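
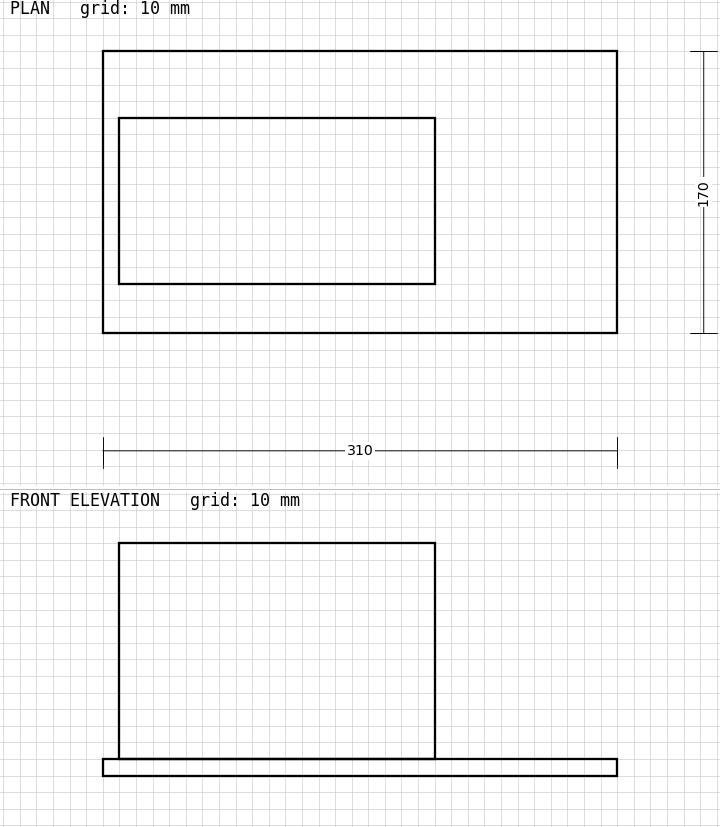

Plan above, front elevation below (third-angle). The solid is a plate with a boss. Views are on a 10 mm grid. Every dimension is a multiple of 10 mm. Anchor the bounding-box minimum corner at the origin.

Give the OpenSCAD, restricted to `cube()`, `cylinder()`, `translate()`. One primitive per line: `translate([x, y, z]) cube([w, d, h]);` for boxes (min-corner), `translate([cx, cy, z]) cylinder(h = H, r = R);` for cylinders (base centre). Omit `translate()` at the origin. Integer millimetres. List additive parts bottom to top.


cube([310, 170, 10]);
translate([10, 30, 10]) cube([190, 100, 130]);


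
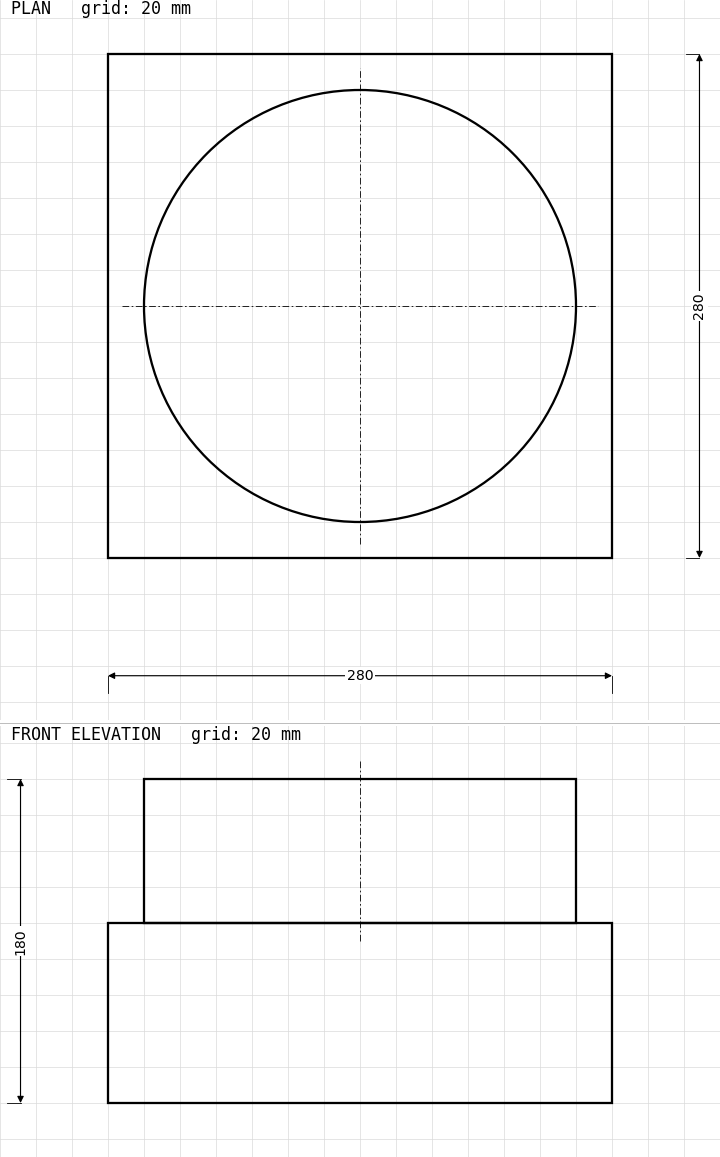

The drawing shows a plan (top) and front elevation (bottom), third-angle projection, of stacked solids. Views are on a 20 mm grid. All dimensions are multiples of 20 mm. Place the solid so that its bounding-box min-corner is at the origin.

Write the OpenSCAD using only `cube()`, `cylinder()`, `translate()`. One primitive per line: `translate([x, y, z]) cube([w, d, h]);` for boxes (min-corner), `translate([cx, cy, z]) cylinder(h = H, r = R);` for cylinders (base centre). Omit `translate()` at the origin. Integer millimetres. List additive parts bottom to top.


cube([280, 280, 100]);
translate([140, 140, 100]) cylinder(h = 80, r = 120);


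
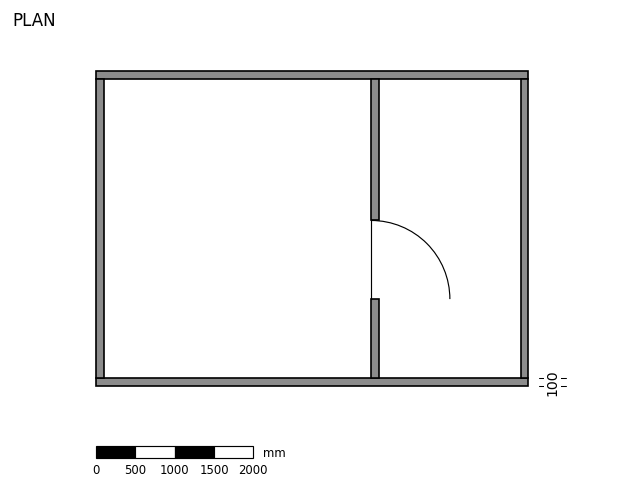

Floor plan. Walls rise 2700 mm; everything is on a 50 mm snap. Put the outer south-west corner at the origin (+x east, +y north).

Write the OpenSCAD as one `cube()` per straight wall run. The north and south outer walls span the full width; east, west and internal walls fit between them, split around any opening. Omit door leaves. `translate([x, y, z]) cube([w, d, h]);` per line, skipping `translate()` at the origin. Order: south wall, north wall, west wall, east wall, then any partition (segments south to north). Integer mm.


cube([5500, 100, 2700]);
translate([0, 3900, 0]) cube([5500, 100, 2700]);
translate([0, 100, 0]) cube([100, 3800, 2700]);
translate([5400, 100, 0]) cube([100, 3800, 2700]);
translate([3500, 100, 0]) cube([100, 1000, 2700]);
translate([3500, 2100, 0]) cube([100, 1800, 2700]);


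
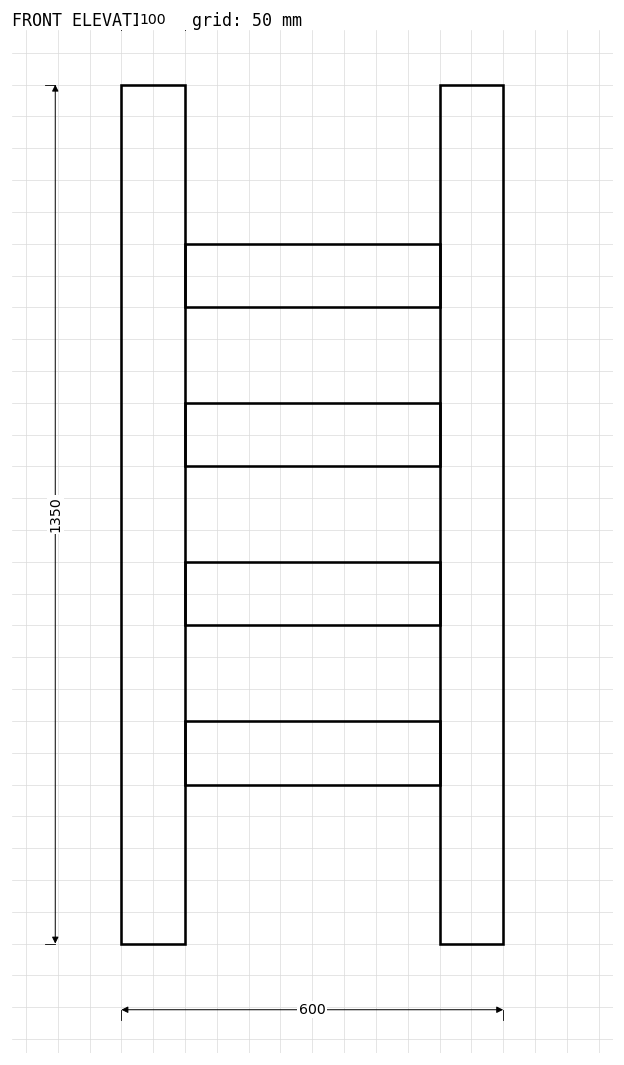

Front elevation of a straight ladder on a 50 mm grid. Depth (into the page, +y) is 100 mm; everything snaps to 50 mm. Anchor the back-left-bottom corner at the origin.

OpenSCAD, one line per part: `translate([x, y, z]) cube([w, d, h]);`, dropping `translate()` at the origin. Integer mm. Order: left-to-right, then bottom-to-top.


cube([100, 100, 1350]);
translate([100, 0, 250]) cube([400, 100, 100]);
translate([100, 0, 500]) cube([400, 100, 100]);
translate([100, 0, 750]) cube([400, 100, 100]);
translate([100, 0, 1000]) cube([400, 100, 100]);
translate([500, 0, 0]) cube([100, 100, 1350]);


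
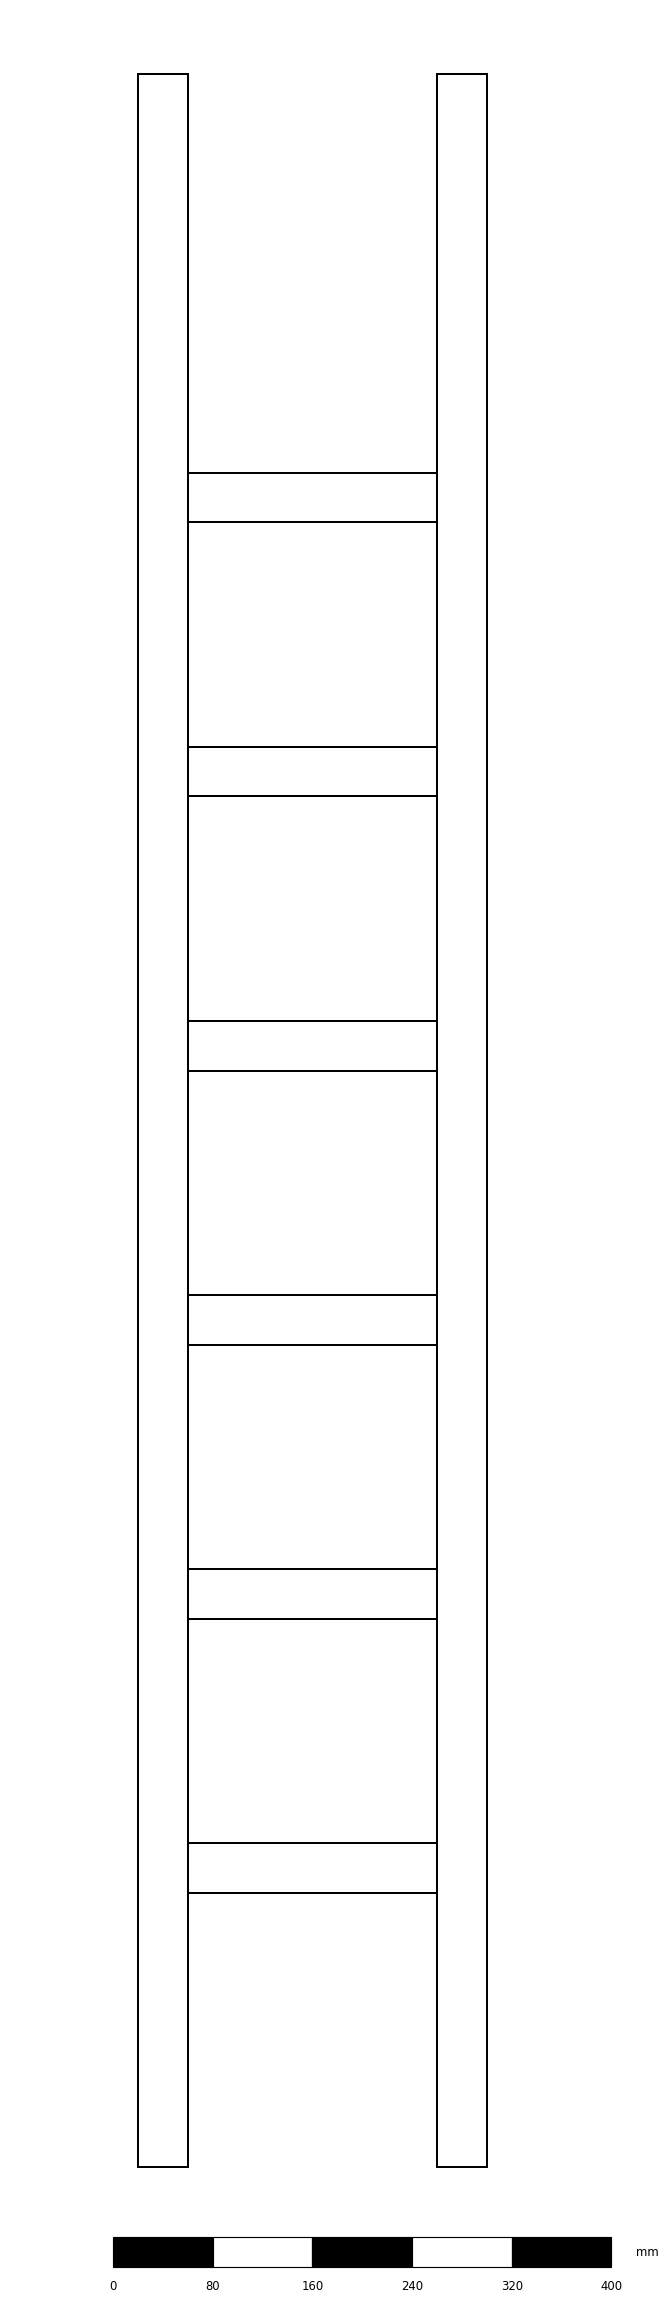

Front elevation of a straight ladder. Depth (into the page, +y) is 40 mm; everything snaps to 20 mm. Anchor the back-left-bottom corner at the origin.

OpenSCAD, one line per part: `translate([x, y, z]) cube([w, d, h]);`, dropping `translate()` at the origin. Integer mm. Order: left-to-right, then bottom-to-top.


cube([40, 40, 1680]);
translate([40, 0, 220]) cube([200, 40, 40]);
translate([40, 0, 440]) cube([200, 40, 40]);
translate([40, 0, 660]) cube([200, 40, 40]);
translate([40, 0, 880]) cube([200, 40, 40]);
translate([40, 0, 1100]) cube([200, 40, 40]);
translate([40, 0, 1320]) cube([200, 40, 40]);
translate([240, 0, 0]) cube([40, 40, 1680]);


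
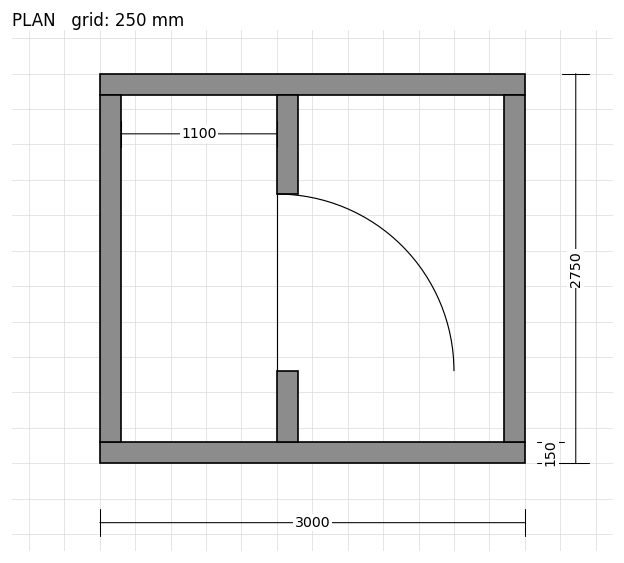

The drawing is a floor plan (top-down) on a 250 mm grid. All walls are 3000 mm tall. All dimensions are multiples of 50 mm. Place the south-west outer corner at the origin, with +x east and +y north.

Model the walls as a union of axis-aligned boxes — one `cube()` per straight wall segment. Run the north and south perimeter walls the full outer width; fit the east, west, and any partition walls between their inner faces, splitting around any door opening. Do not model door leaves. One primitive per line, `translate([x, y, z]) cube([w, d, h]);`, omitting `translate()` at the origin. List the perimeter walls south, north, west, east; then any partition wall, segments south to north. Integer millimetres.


cube([3000, 150, 3000]);
translate([0, 2600, 0]) cube([3000, 150, 3000]);
translate([0, 150, 0]) cube([150, 2450, 3000]);
translate([2850, 150, 0]) cube([150, 2450, 3000]);
translate([1250, 150, 0]) cube([150, 500, 3000]);
translate([1250, 1900, 0]) cube([150, 700, 3000]);


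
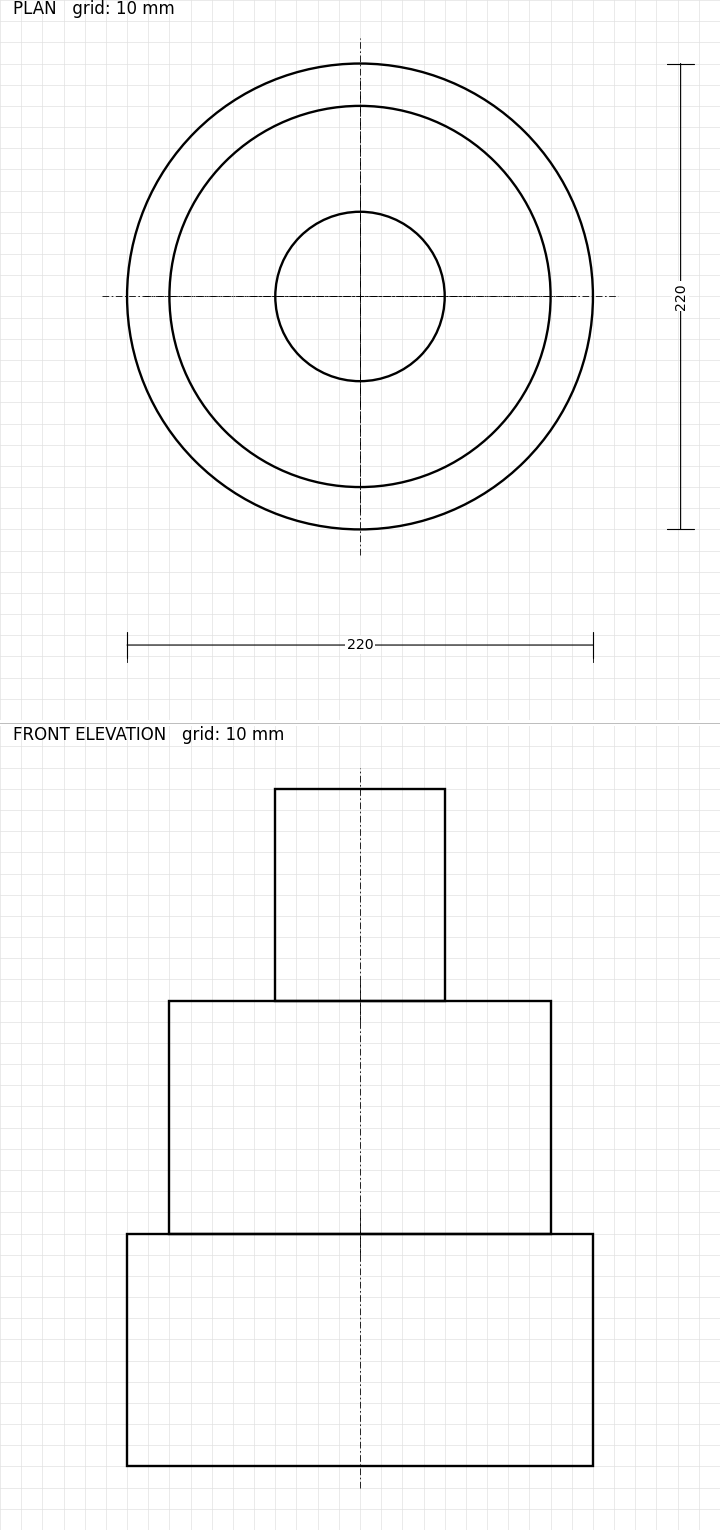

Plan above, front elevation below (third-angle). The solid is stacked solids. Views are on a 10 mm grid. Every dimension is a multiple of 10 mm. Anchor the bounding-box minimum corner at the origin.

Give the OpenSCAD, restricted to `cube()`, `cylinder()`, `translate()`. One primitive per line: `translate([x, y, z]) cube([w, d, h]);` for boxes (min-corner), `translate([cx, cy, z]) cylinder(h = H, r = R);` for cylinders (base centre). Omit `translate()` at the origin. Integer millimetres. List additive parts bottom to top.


translate([110, 110, 0]) cylinder(h = 110, r = 110);
translate([110, 110, 110]) cylinder(h = 110, r = 90);
translate([110, 110, 220]) cylinder(h = 100, r = 40);


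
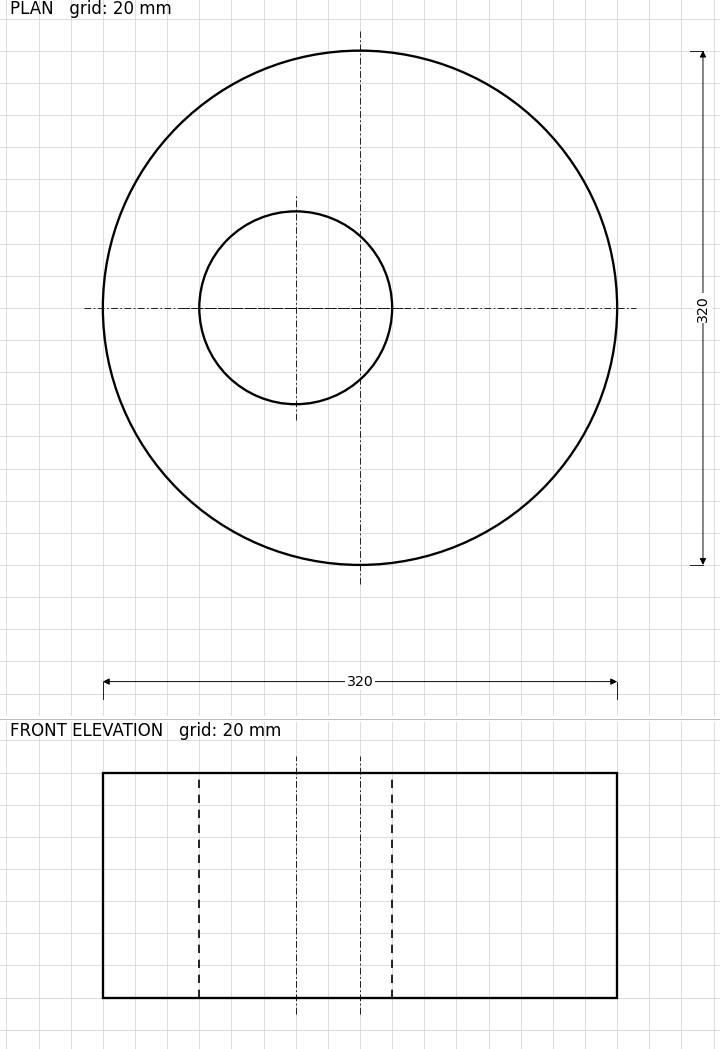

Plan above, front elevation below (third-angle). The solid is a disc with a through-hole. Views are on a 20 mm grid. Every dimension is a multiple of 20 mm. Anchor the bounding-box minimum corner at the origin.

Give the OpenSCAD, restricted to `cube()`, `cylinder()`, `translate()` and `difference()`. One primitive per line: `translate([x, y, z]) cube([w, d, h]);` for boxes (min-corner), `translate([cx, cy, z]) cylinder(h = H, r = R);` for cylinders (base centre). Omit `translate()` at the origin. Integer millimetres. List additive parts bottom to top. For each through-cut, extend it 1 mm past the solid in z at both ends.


difference() {
  translate([160, 160, 0]) cylinder(h = 140, r = 160);
  translate([120, 160, -1]) cylinder(h = 142, r = 60);
}


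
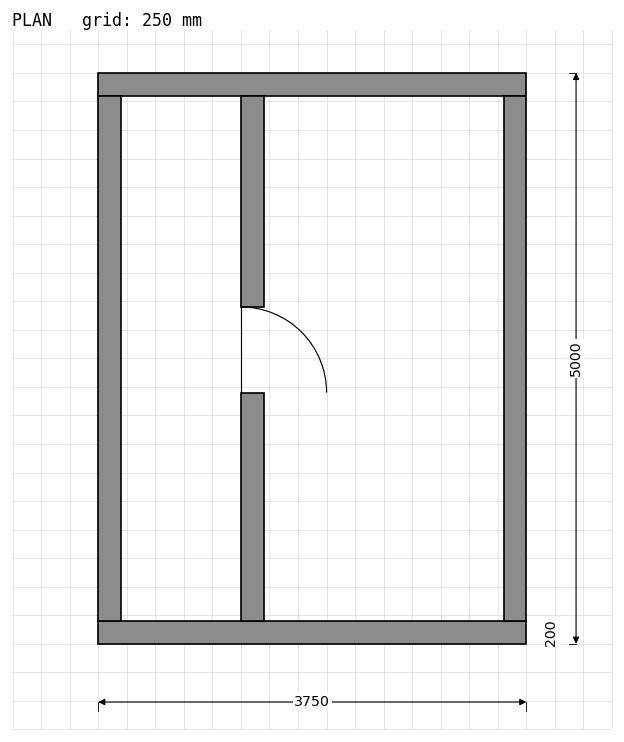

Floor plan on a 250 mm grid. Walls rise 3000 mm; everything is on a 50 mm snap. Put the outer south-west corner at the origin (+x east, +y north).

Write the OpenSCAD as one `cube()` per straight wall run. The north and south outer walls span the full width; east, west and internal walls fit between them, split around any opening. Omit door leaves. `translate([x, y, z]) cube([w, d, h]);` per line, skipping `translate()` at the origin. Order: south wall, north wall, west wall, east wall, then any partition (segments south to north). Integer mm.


cube([3750, 200, 3000]);
translate([0, 4800, 0]) cube([3750, 200, 3000]);
translate([0, 200, 0]) cube([200, 4600, 3000]);
translate([3550, 200, 0]) cube([200, 4600, 3000]);
translate([1250, 200, 0]) cube([200, 2000, 3000]);
translate([1250, 2950, 0]) cube([200, 1850, 3000]);


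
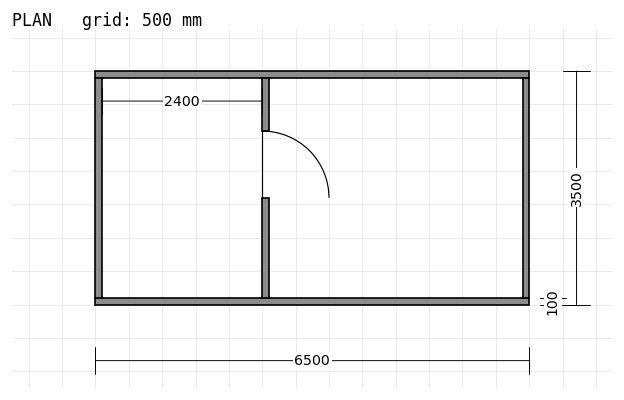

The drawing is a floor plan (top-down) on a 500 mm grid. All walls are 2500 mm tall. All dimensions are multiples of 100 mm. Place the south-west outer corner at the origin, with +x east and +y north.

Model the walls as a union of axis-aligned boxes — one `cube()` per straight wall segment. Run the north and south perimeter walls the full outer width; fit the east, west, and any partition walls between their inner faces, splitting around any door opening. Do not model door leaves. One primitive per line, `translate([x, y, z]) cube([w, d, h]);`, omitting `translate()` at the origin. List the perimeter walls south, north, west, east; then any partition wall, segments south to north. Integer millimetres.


cube([6500, 100, 2500]);
translate([0, 3400, 0]) cube([6500, 100, 2500]);
translate([0, 100, 0]) cube([100, 3300, 2500]);
translate([6400, 100, 0]) cube([100, 3300, 2500]);
translate([2500, 100, 0]) cube([100, 1500, 2500]);
translate([2500, 2600, 0]) cube([100, 800, 2500]);


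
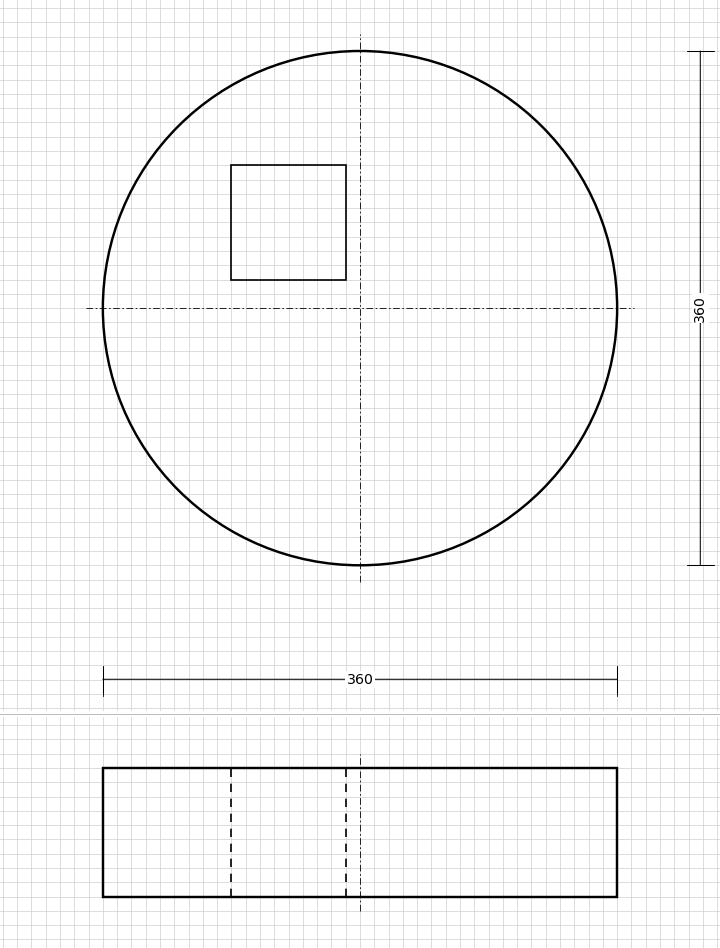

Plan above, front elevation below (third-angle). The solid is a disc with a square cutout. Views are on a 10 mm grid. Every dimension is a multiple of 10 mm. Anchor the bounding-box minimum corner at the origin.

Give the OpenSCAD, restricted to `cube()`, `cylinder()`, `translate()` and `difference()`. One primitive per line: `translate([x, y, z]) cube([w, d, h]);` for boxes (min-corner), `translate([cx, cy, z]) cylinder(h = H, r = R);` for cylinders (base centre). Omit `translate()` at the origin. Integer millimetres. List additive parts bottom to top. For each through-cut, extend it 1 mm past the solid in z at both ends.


difference() {
  translate([180, 180, 0]) cylinder(h = 90, r = 180);
  translate([90, 200, -1]) cube([80, 80, 92]);
}


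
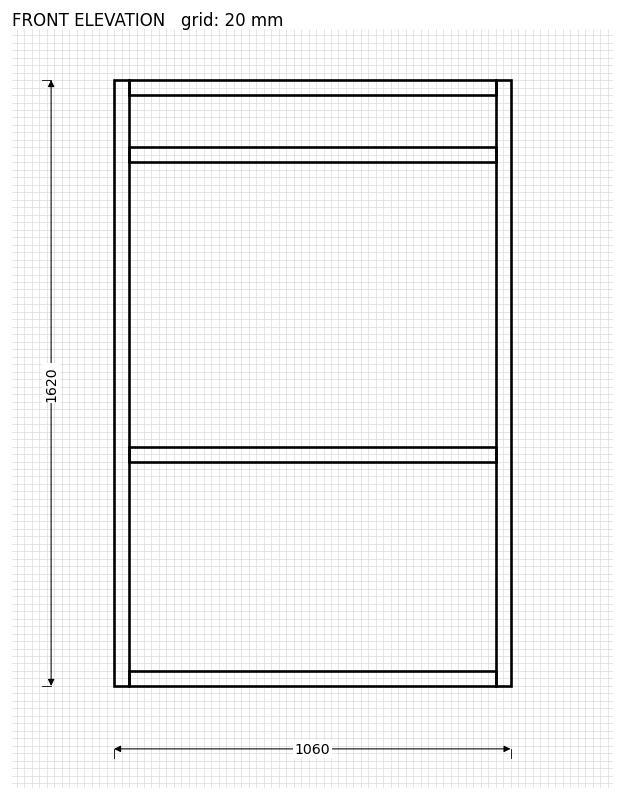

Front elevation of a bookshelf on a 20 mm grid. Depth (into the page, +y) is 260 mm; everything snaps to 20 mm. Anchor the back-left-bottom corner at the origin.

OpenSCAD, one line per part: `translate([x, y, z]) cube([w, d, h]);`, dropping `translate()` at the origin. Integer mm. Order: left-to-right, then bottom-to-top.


cube([40, 260, 1620]);
translate([40, 0, 0]) cube([980, 260, 40]);
translate([40, 0, 600]) cube([980, 260, 40]);
translate([40, 0, 1400]) cube([980, 260, 40]);
translate([40, 0, 1580]) cube([980, 260, 40]);
translate([1020, 0, 0]) cube([40, 260, 1620]);


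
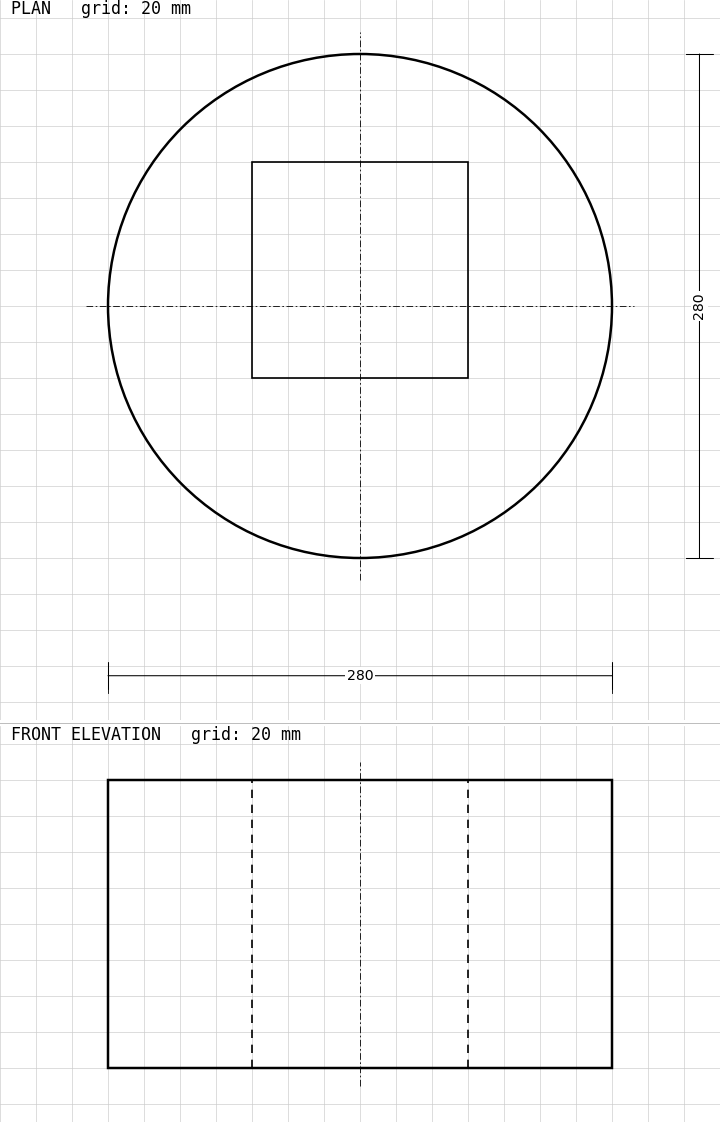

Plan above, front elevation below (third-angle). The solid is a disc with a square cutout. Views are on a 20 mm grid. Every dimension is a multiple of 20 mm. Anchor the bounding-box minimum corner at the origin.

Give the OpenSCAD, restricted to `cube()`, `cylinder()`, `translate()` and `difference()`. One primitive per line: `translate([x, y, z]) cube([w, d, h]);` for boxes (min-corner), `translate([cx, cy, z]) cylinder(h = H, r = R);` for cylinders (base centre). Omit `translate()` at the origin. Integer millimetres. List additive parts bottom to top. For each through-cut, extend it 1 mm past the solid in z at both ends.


difference() {
  translate([140, 140, 0]) cylinder(h = 160, r = 140);
  translate([80, 100, -1]) cube([120, 120, 162]);
}


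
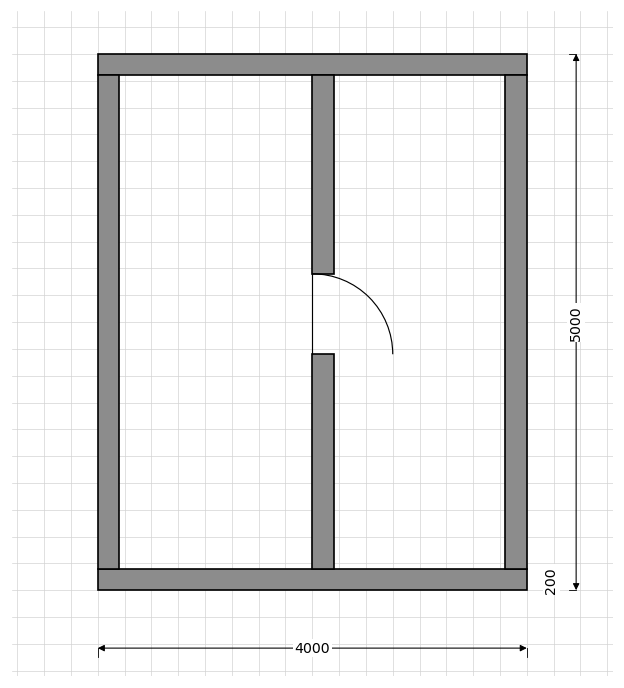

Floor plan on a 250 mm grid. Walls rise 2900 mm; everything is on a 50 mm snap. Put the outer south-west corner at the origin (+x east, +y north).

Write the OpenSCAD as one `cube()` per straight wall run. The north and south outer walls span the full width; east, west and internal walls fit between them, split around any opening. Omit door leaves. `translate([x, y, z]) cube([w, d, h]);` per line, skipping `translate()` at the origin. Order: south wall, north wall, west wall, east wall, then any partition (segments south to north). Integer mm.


cube([4000, 200, 2900]);
translate([0, 4800, 0]) cube([4000, 200, 2900]);
translate([0, 200, 0]) cube([200, 4600, 2900]);
translate([3800, 200, 0]) cube([200, 4600, 2900]);
translate([2000, 200, 0]) cube([200, 2000, 2900]);
translate([2000, 2950, 0]) cube([200, 1850, 2900]);


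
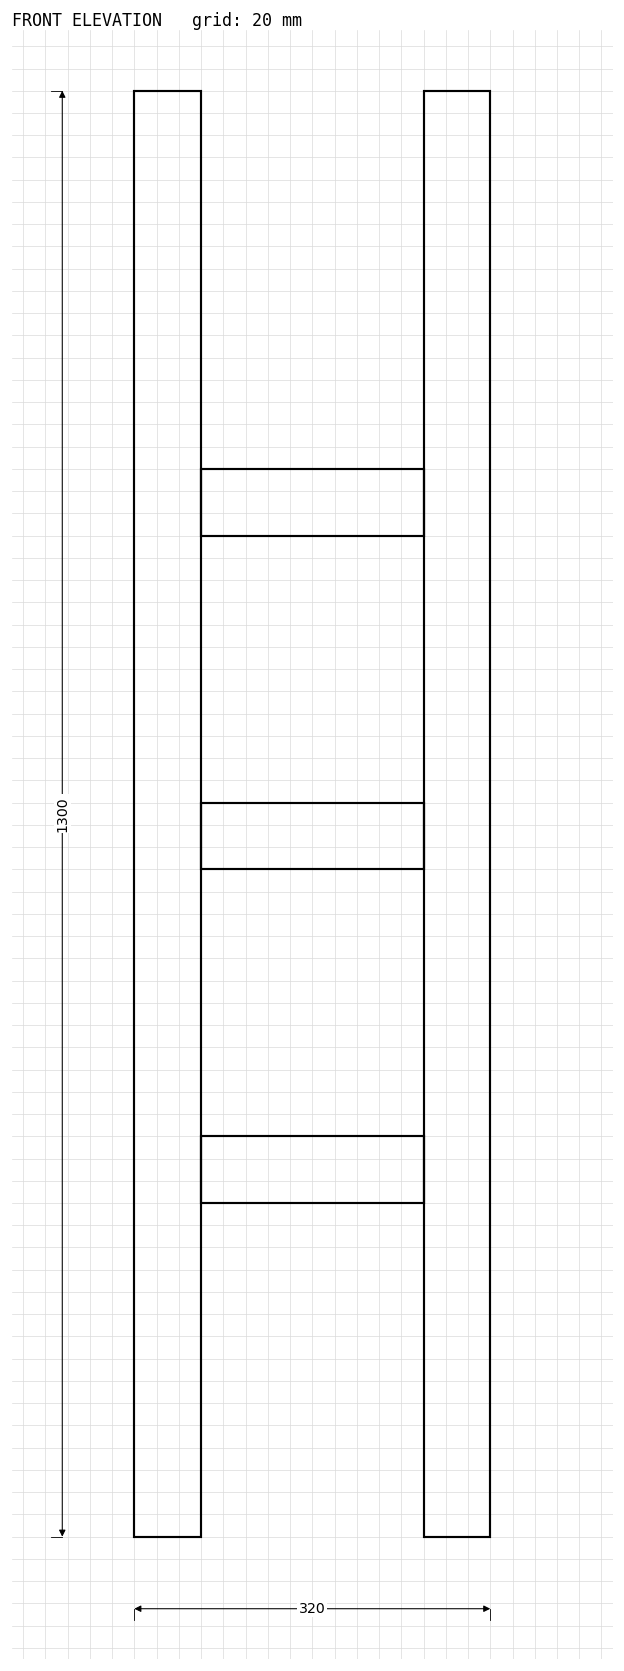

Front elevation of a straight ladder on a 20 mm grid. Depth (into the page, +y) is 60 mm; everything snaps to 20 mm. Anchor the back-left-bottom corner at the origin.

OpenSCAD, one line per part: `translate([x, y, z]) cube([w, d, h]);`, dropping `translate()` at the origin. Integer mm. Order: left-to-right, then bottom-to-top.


cube([60, 60, 1300]);
translate([60, 0, 300]) cube([200, 60, 60]);
translate([60, 0, 600]) cube([200, 60, 60]);
translate([60, 0, 900]) cube([200, 60, 60]);
translate([260, 0, 0]) cube([60, 60, 1300]);


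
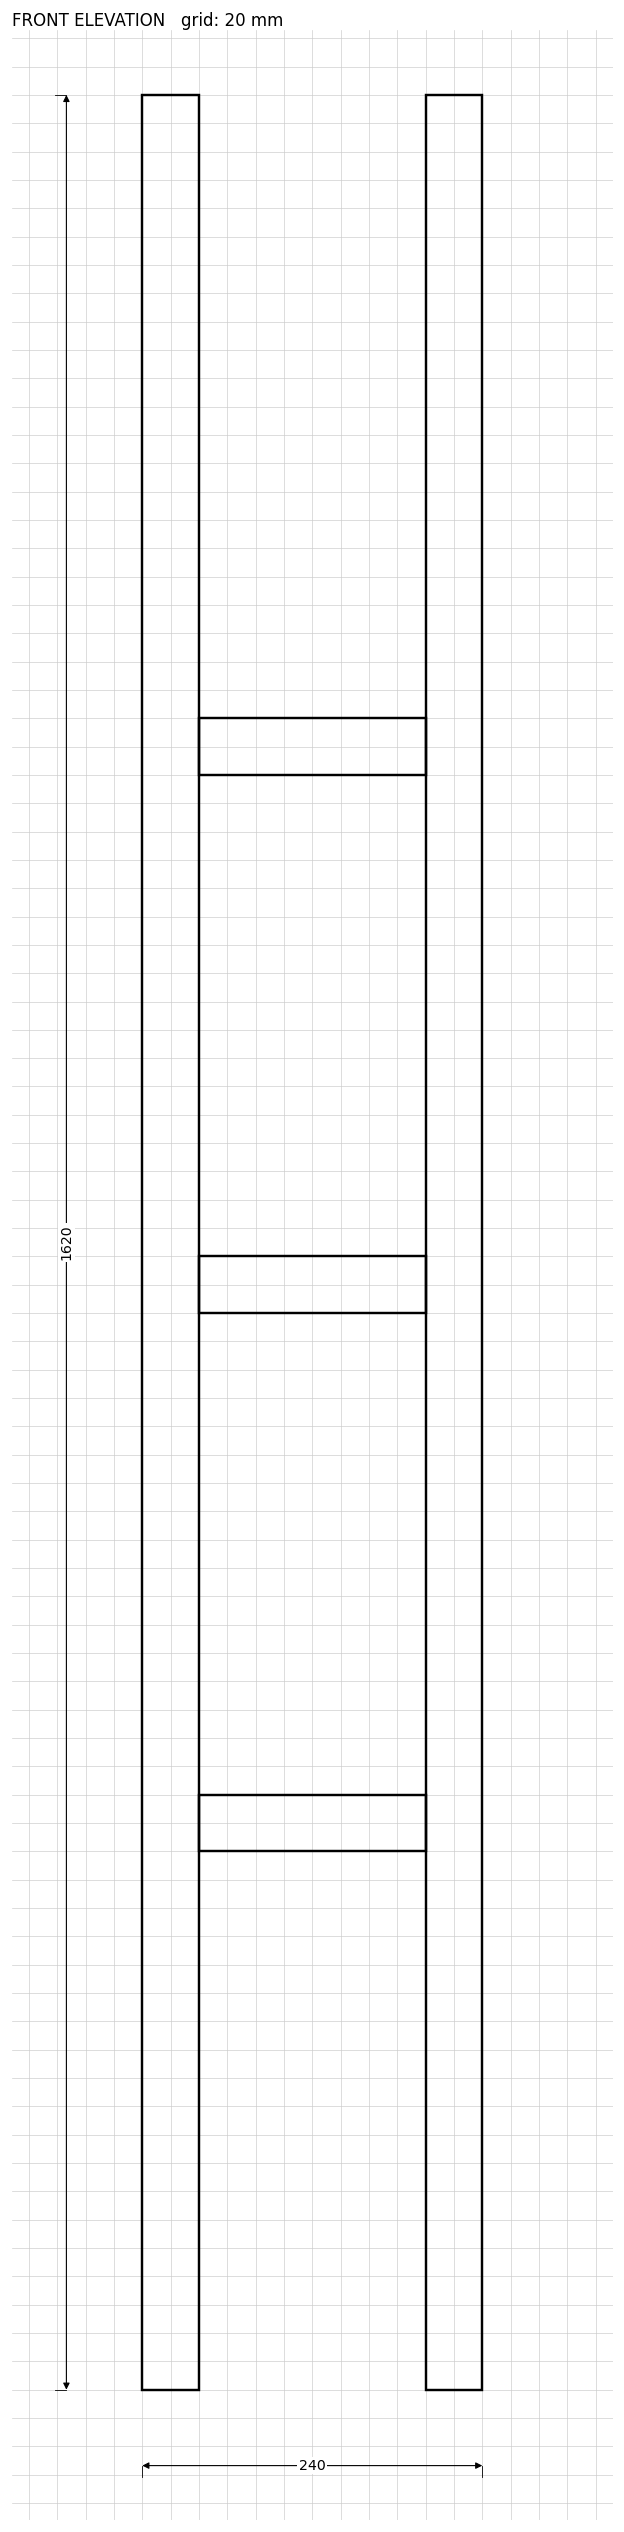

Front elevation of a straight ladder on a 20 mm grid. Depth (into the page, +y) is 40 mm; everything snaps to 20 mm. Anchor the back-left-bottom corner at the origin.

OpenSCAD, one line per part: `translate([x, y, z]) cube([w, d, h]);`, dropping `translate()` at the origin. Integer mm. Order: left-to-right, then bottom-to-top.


cube([40, 40, 1620]);
translate([40, 0, 380]) cube([160, 40, 40]);
translate([40, 0, 760]) cube([160, 40, 40]);
translate([40, 0, 1140]) cube([160, 40, 40]);
translate([200, 0, 0]) cube([40, 40, 1620]);


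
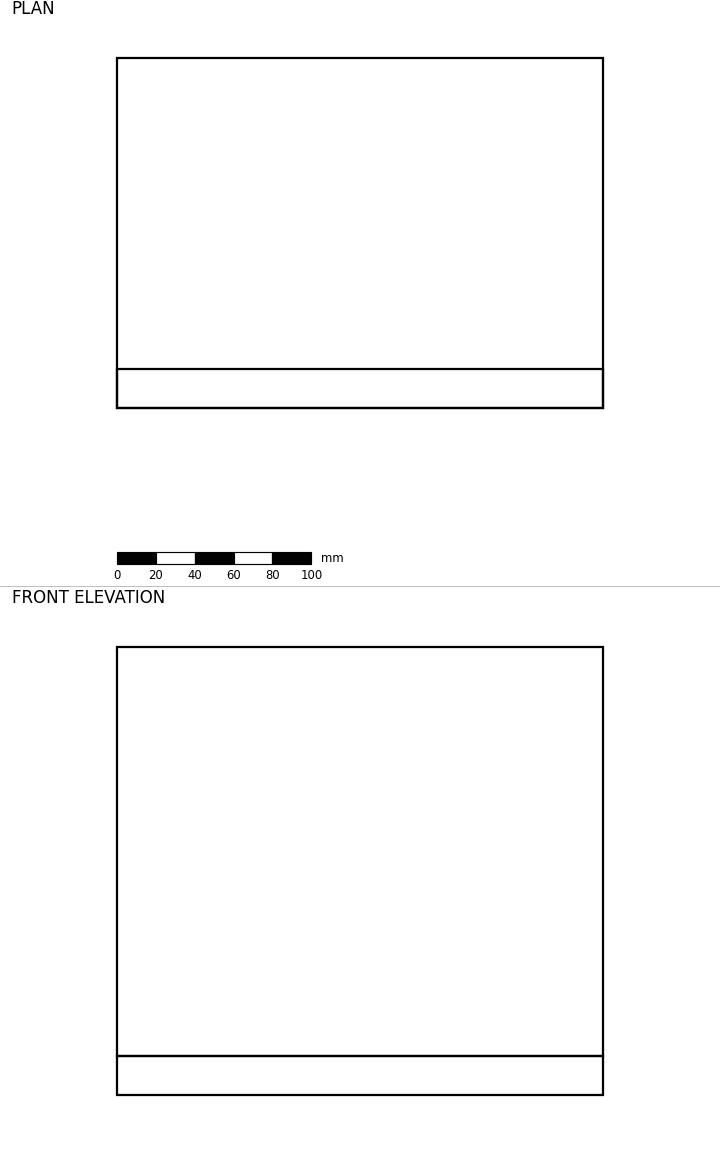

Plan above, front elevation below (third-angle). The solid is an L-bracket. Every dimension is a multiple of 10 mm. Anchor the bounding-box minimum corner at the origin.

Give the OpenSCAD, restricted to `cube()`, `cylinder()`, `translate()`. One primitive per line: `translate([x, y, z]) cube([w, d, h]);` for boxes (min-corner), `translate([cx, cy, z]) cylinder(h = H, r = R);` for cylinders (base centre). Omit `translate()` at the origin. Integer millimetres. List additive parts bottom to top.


cube([250, 180, 20]);
translate([0, 0, 20]) cube([250, 20, 210]);


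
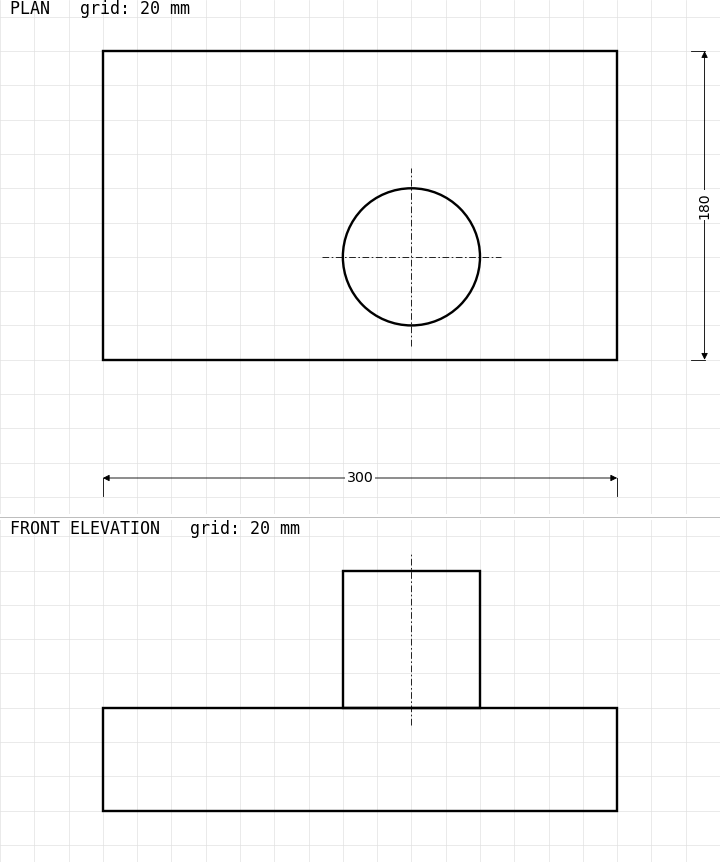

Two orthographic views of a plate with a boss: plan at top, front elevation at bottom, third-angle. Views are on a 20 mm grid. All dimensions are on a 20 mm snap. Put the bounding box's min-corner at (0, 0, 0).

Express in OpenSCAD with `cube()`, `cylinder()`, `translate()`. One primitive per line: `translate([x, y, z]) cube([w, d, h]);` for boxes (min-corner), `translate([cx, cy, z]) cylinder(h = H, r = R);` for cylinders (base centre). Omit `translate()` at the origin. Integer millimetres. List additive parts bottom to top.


cube([300, 180, 60]);
translate([180, 60, 60]) cylinder(h = 80, r = 40);


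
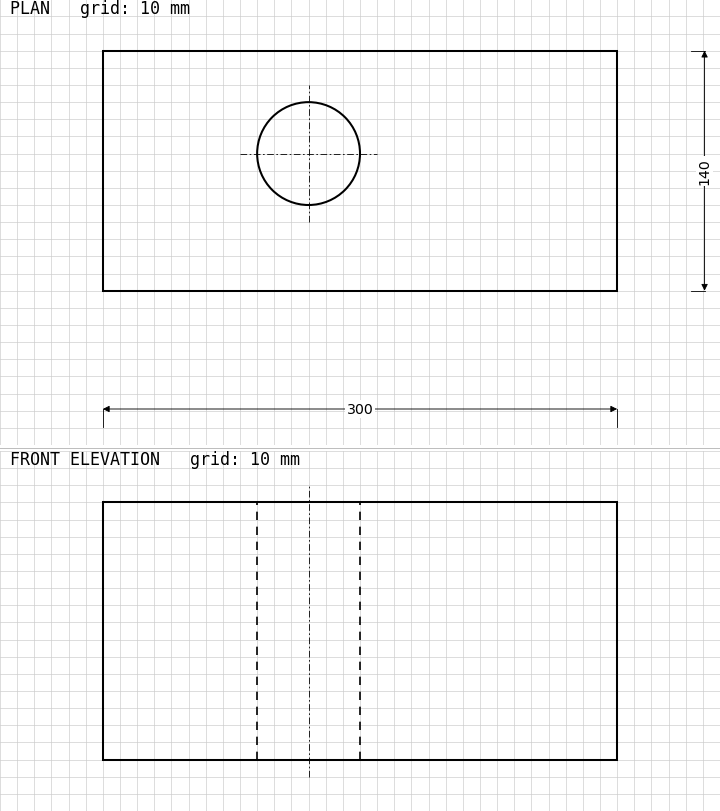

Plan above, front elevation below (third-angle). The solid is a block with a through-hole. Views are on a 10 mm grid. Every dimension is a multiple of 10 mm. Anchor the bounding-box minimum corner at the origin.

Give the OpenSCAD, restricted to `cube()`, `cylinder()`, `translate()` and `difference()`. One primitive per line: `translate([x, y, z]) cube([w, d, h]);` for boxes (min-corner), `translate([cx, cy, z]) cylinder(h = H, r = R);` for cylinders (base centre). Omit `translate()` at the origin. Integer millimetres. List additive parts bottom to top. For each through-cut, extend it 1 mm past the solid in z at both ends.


difference() {
  cube([300, 140, 150]);
  translate([120, 80, -1]) cylinder(h = 152, r = 30);
}


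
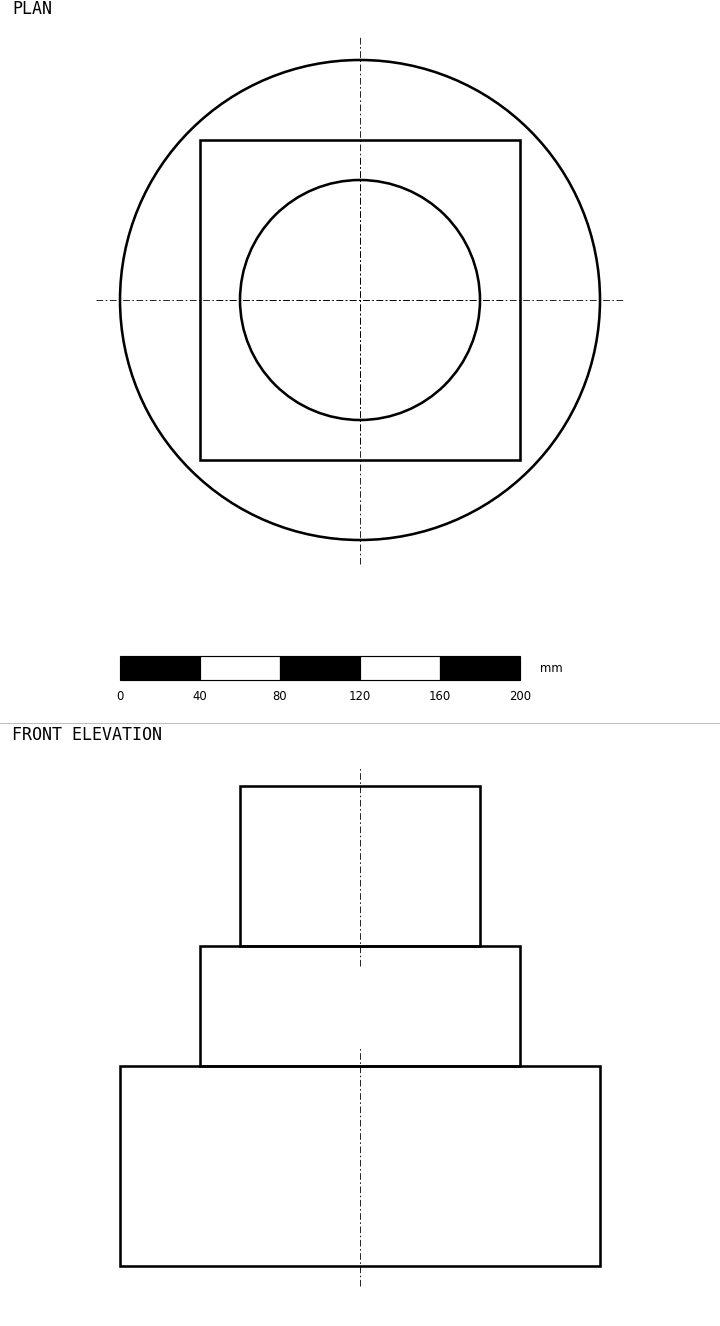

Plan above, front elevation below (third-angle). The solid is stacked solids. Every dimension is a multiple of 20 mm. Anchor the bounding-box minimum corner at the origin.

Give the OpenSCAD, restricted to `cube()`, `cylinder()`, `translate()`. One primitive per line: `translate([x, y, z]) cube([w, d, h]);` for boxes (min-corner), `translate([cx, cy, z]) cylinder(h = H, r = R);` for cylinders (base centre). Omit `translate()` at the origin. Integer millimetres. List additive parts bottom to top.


translate([120, 120, 0]) cylinder(h = 100, r = 120);
translate([40, 40, 100]) cube([160, 160, 60]);
translate([120, 120, 160]) cylinder(h = 80, r = 60);


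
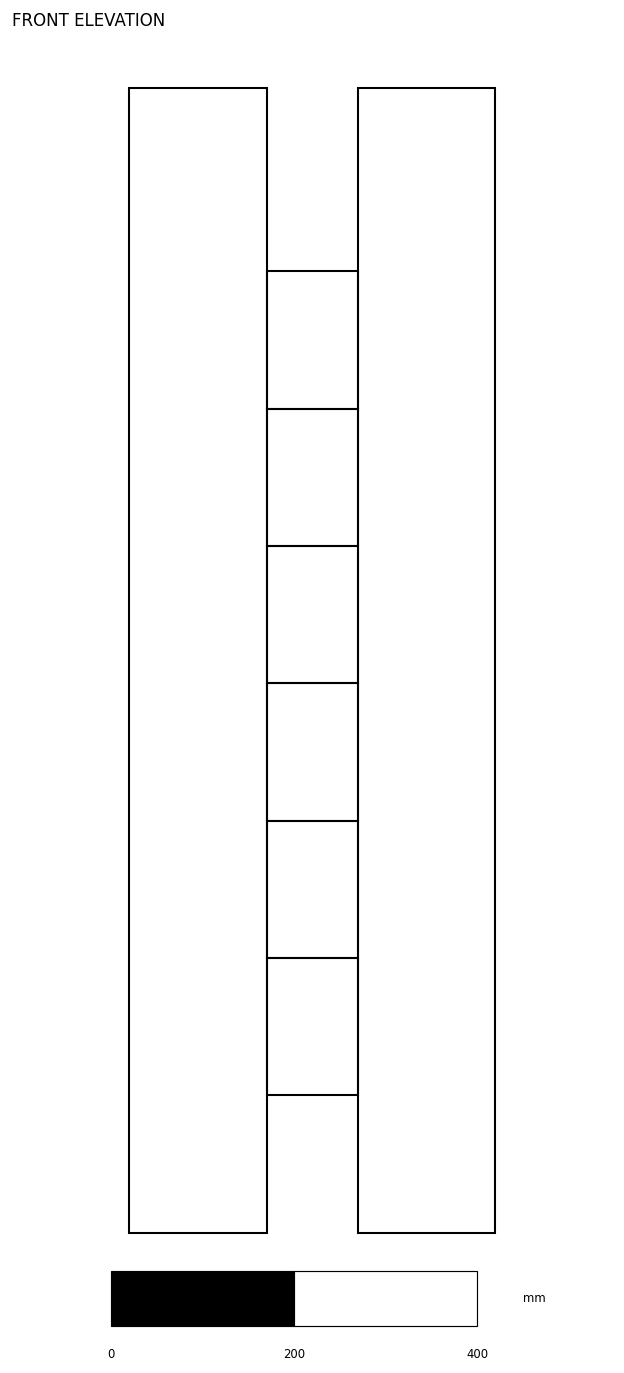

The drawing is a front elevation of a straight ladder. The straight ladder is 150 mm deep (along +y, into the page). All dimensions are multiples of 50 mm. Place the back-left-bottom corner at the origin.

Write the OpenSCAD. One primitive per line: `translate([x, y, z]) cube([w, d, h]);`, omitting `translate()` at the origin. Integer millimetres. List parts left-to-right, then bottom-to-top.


cube([150, 150, 1250]);
translate([150, 0, 150]) cube([100, 150, 150]);
translate([150, 0, 300]) cube([100, 150, 150]);
translate([150, 0, 450]) cube([100, 150, 150]);
translate([150, 0, 600]) cube([100, 150, 150]);
translate([150, 0, 750]) cube([100, 150, 150]);
translate([150, 0, 900]) cube([100, 150, 150]);
translate([250, 0, 0]) cube([150, 150, 1250]);


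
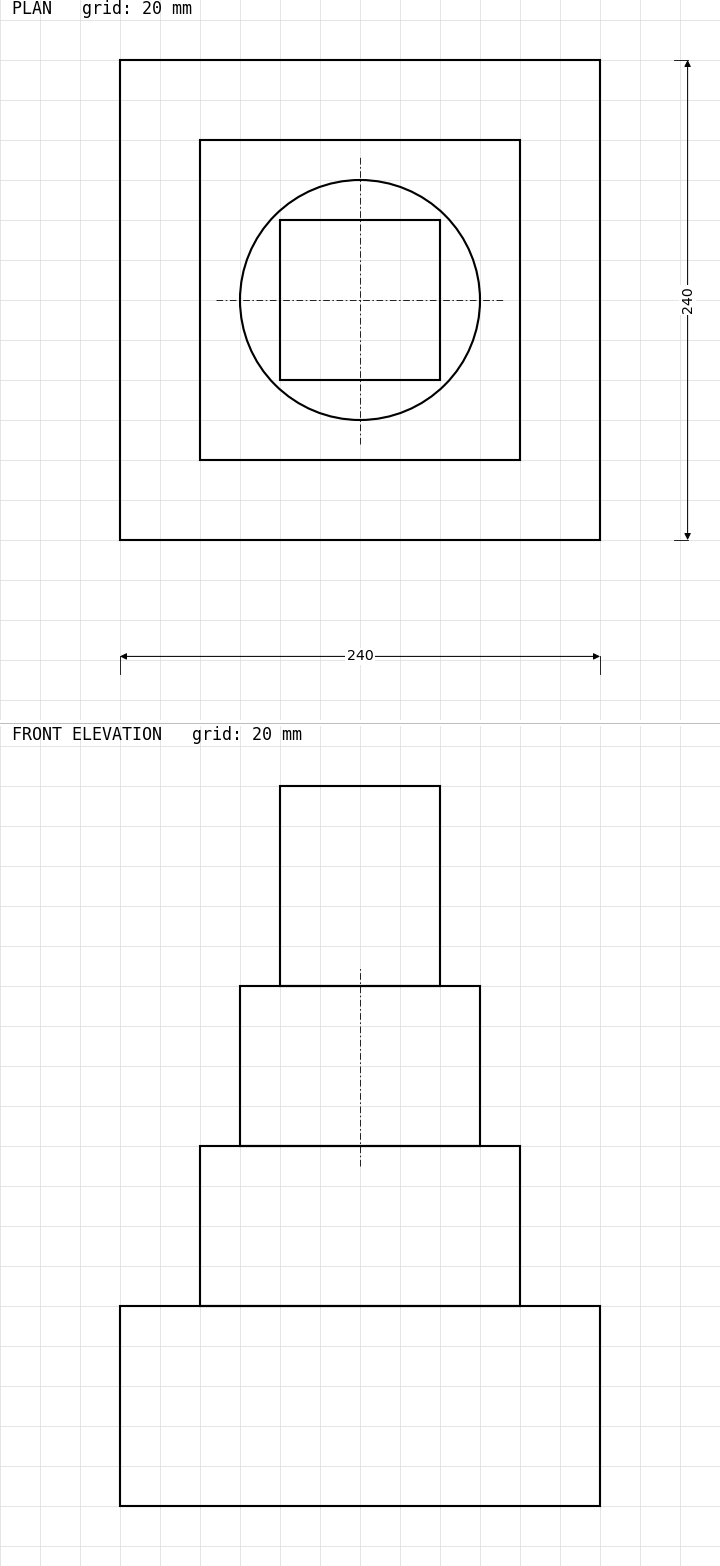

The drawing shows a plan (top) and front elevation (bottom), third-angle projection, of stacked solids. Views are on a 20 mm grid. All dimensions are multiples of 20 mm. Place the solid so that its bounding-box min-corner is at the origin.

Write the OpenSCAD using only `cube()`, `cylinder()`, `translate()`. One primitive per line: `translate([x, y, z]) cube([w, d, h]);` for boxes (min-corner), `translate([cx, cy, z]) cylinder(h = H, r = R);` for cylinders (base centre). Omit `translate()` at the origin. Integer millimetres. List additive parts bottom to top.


cube([240, 240, 100]);
translate([40, 40, 100]) cube([160, 160, 80]);
translate([120, 120, 180]) cylinder(h = 80, r = 60);
translate([80, 80, 260]) cube([80, 80, 100]);


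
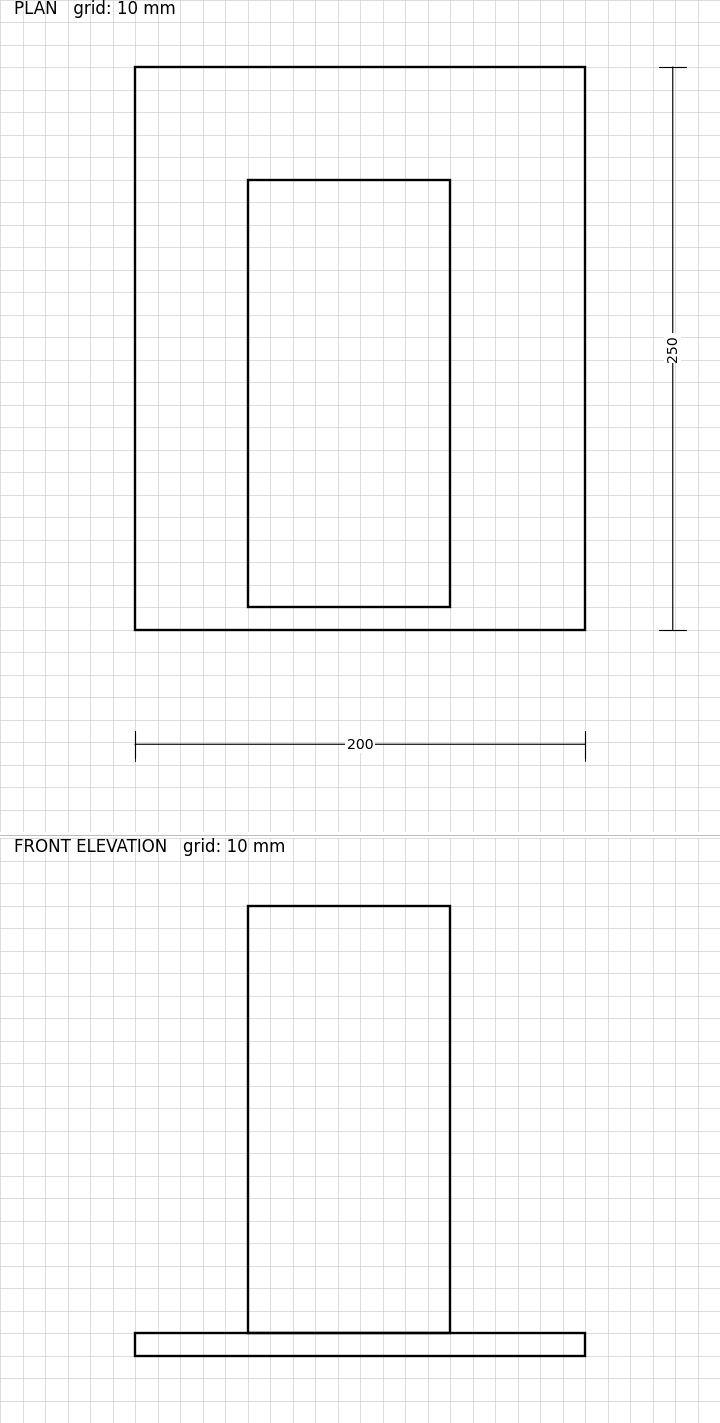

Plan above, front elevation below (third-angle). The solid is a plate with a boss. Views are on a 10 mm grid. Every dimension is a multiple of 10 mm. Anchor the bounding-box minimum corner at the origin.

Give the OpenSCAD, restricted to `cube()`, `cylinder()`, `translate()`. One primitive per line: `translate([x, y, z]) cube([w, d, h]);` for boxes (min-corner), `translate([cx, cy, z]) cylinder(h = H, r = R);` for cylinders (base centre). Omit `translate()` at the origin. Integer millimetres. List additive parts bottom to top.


cube([200, 250, 10]);
translate([50, 10, 10]) cube([90, 190, 190]);


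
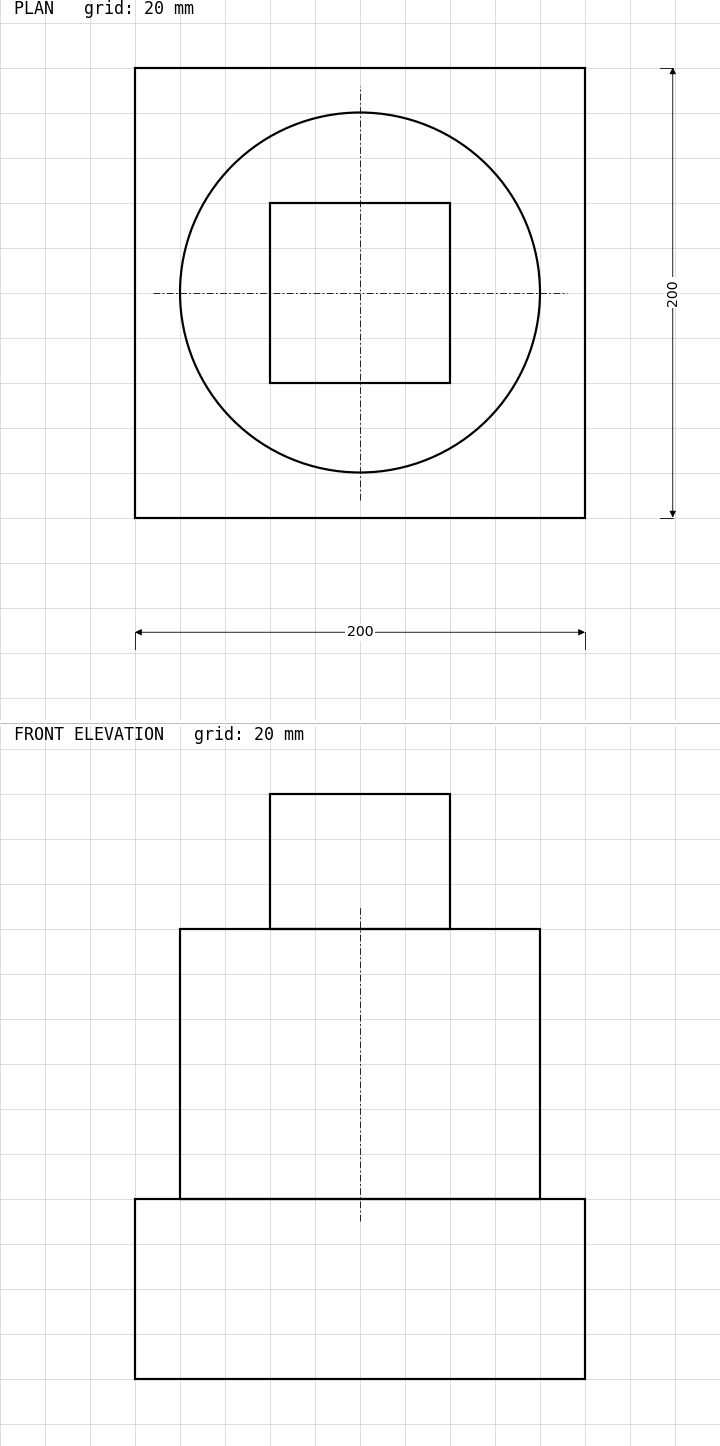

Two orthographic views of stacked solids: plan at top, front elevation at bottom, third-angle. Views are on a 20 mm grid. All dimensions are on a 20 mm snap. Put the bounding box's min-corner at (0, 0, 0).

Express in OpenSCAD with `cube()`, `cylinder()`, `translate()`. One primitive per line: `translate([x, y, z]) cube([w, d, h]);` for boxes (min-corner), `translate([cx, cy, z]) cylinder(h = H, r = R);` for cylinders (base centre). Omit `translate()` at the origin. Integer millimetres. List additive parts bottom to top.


cube([200, 200, 80]);
translate([100, 100, 80]) cylinder(h = 120, r = 80);
translate([60, 60, 200]) cube([80, 80, 60]);


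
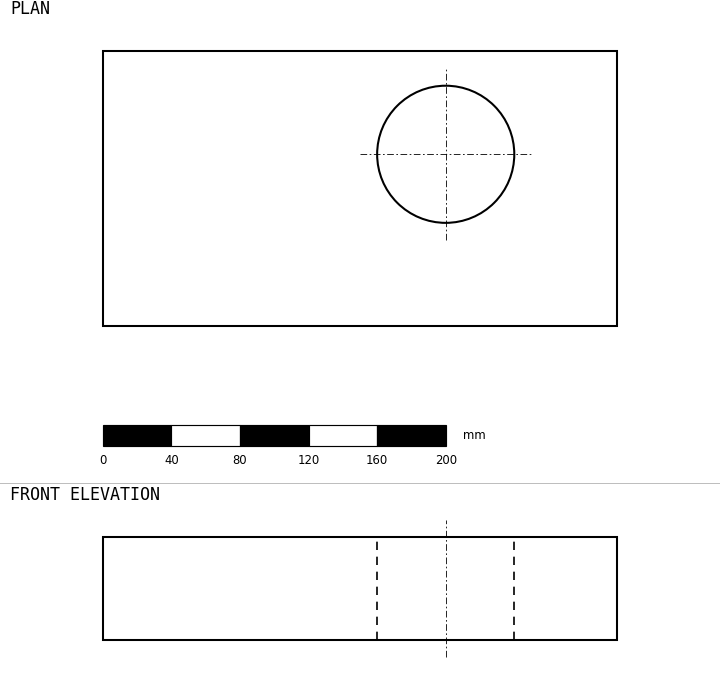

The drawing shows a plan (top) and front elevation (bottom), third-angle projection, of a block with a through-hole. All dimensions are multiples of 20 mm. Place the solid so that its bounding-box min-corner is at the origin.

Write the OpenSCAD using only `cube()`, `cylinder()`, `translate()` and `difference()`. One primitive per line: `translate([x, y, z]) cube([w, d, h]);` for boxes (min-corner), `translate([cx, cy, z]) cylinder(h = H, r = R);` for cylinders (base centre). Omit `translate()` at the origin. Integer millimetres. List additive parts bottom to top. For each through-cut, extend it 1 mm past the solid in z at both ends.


difference() {
  cube([300, 160, 60]);
  translate([200, 100, -1]) cylinder(h = 62, r = 40);
}


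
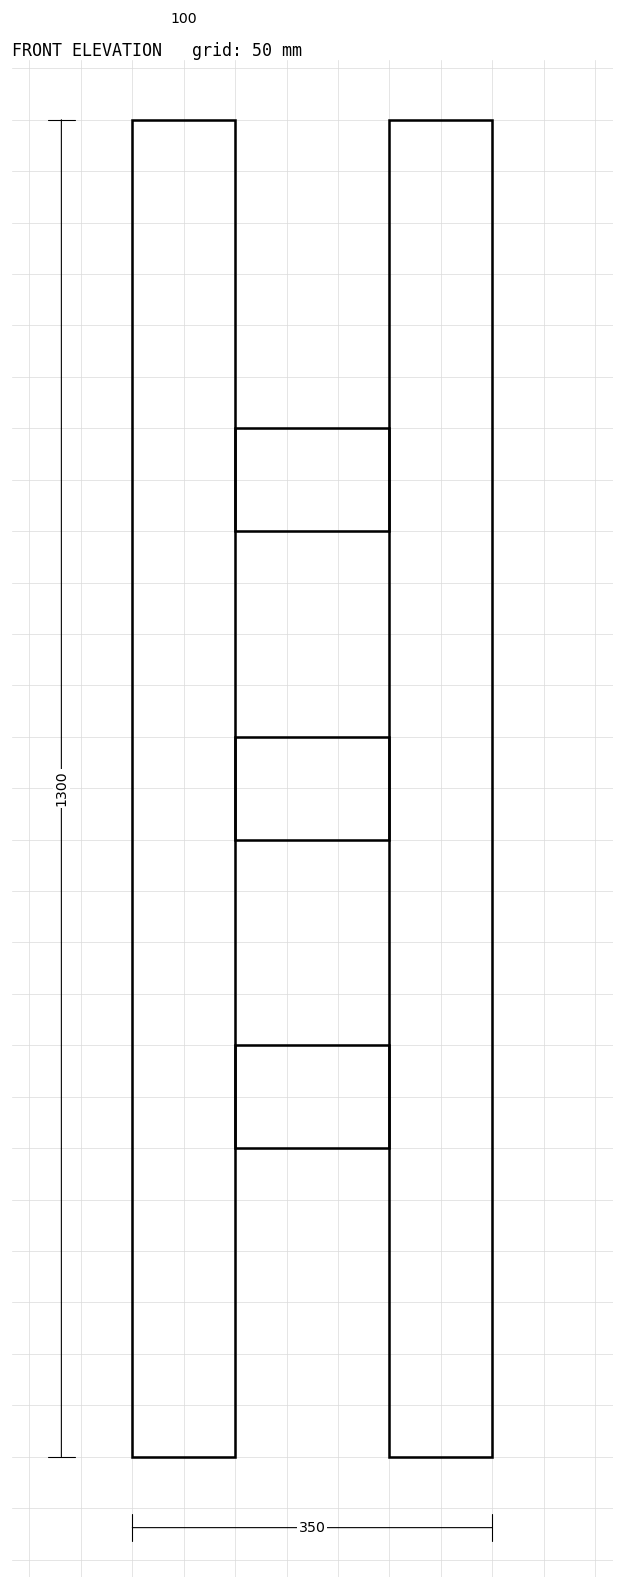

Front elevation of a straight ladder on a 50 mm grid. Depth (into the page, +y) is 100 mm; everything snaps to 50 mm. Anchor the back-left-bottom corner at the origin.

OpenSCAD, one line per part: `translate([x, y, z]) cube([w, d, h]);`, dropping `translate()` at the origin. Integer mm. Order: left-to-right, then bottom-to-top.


cube([100, 100, 1300]);
translate([100, 0, 300]) cube([150, 100, 100]);
translate([100, 0, 600]) cube([150, 100, 100]);
translate([100, 0, 900]) cube([150, 100, 100]);
translate([250, 0, 0]) cube([100, 100, 1300]);


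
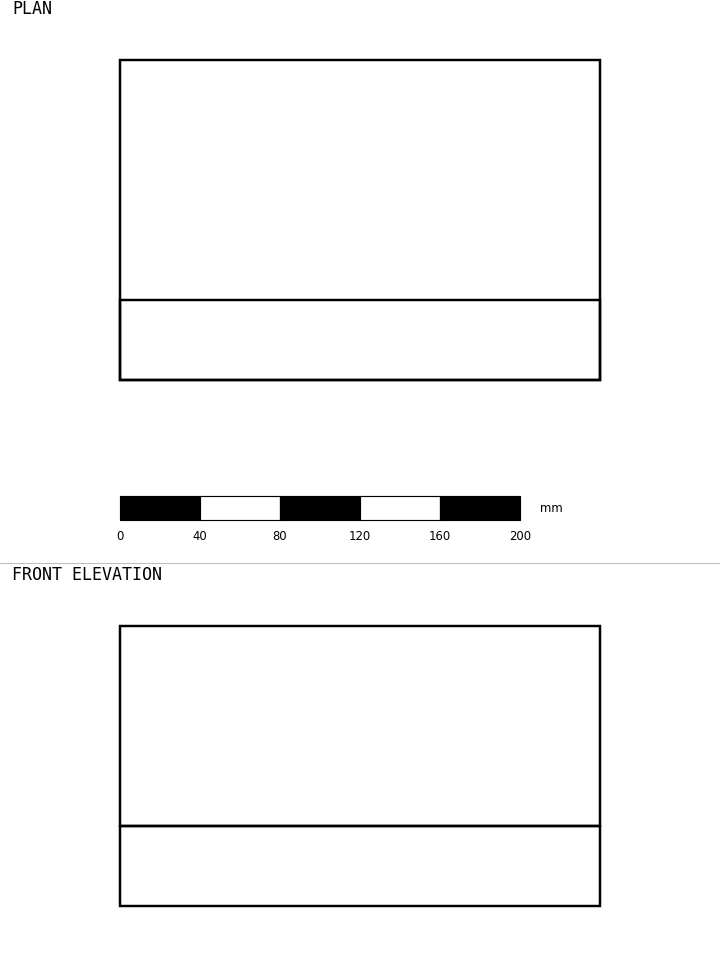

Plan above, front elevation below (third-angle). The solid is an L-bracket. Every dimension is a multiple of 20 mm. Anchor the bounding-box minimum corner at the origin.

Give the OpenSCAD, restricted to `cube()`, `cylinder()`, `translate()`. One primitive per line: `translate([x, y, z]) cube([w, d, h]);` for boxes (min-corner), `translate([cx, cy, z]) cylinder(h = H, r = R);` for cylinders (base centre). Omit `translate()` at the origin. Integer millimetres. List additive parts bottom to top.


cube([240, 160, 40]);
translate([0, 0, 40]) cube([240, 40, 100]);


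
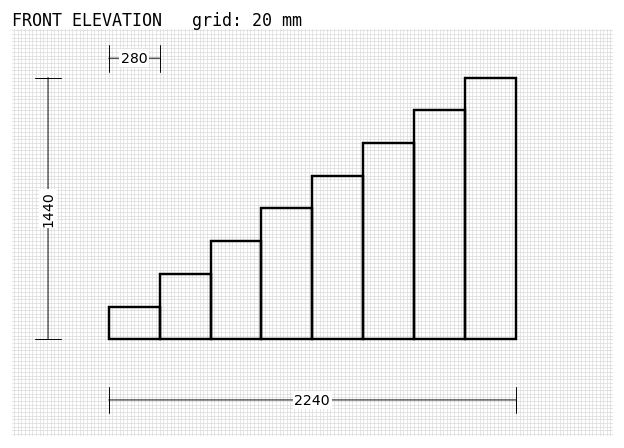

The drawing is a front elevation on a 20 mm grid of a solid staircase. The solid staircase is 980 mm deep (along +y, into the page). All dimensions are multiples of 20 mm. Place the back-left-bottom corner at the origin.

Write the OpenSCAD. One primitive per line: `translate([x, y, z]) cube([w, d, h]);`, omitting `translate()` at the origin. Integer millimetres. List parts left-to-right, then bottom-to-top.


cube([280, 980, 180]);
translate([280, 0, 0]) cube([280, 980, 360]);
translate([560, 0, 0]) cube([280, 980, 540]);
translate([840, 0, 0]) cube([280, 980, 720]);
translate([1120, 0, 0]) cube([280, 980, 900]);
translate([1400, 0, 0]) cube([280, 980, 1080]);
translate([1680, 0, 0]) cube([280, 980, 1260]);
translate([1960, 0, 0]) cube([280, 980, 1440]);


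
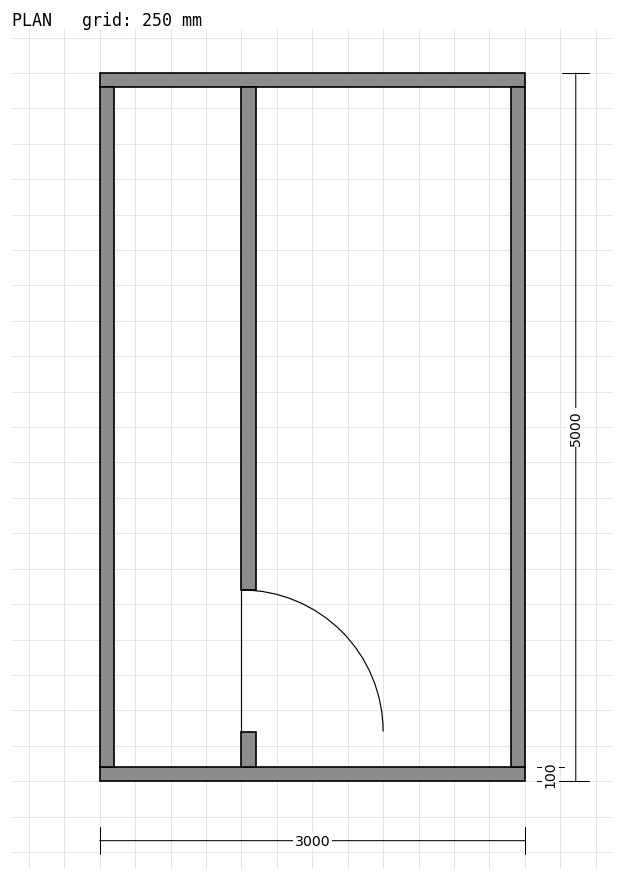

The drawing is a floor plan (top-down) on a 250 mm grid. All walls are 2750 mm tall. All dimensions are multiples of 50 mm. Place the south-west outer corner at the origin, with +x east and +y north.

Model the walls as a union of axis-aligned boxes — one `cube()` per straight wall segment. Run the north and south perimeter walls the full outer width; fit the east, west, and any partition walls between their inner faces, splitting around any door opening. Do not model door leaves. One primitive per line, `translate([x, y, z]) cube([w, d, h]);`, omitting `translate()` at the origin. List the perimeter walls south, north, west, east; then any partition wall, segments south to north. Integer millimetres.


cube([3000, 100, 2750]);
translate([0, 4900, 0]) cube([3000, 100, 2750]);
translate([0, 100, 0]) cube([100, 4800, 2750]);
translate([2900, 100, 0]) cube([100, 4800, 2750]);
translate([1000, 100, 0]) cube([100, 250, 2750]);
translate([1000, 1350, 0]) cube([100, 3550, 2750]);


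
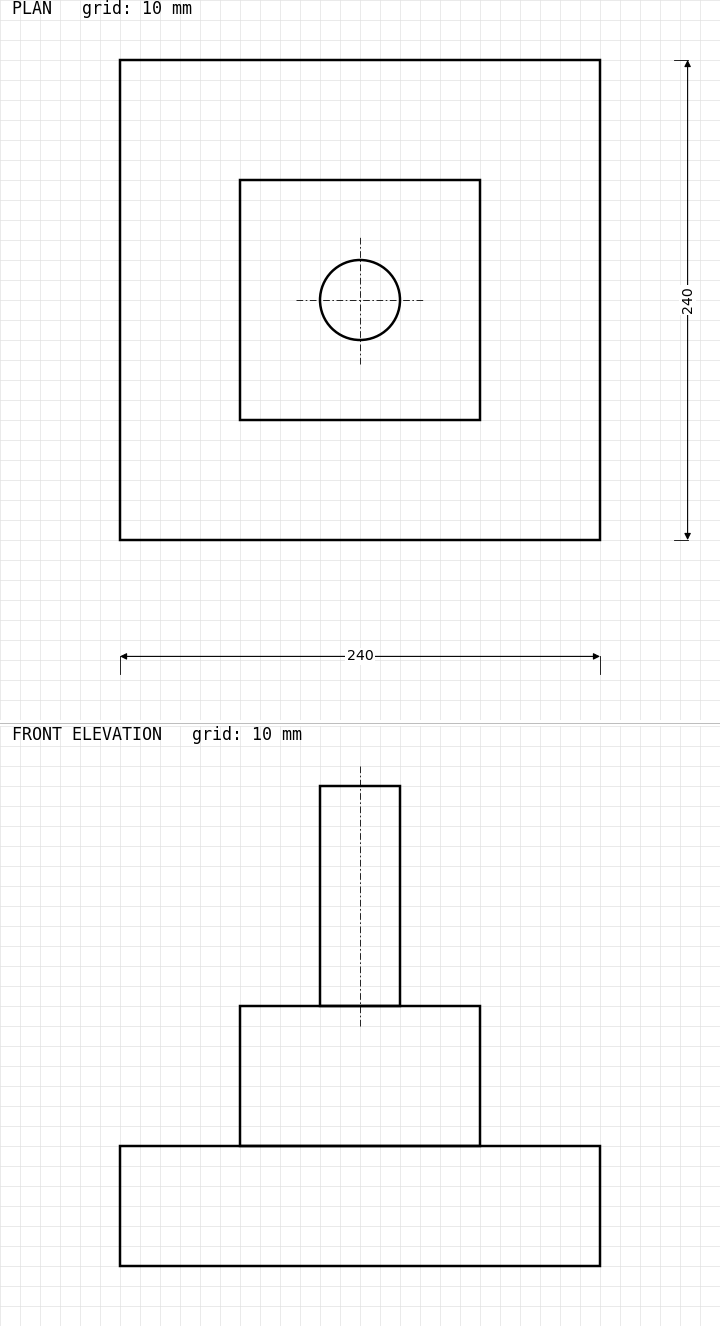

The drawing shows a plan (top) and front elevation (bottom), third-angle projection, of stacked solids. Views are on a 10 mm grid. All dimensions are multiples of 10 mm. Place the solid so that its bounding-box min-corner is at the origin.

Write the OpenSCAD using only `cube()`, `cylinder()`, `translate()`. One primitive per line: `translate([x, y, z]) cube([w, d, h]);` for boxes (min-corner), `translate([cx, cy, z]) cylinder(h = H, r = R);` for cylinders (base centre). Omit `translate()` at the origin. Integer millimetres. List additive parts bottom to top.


cube([240, 240, 60]);
translate([60, 60, 60]) cube([120, 120, 70]);
translate([120, 120, 130]) cylinder(h = 110, r = 20);


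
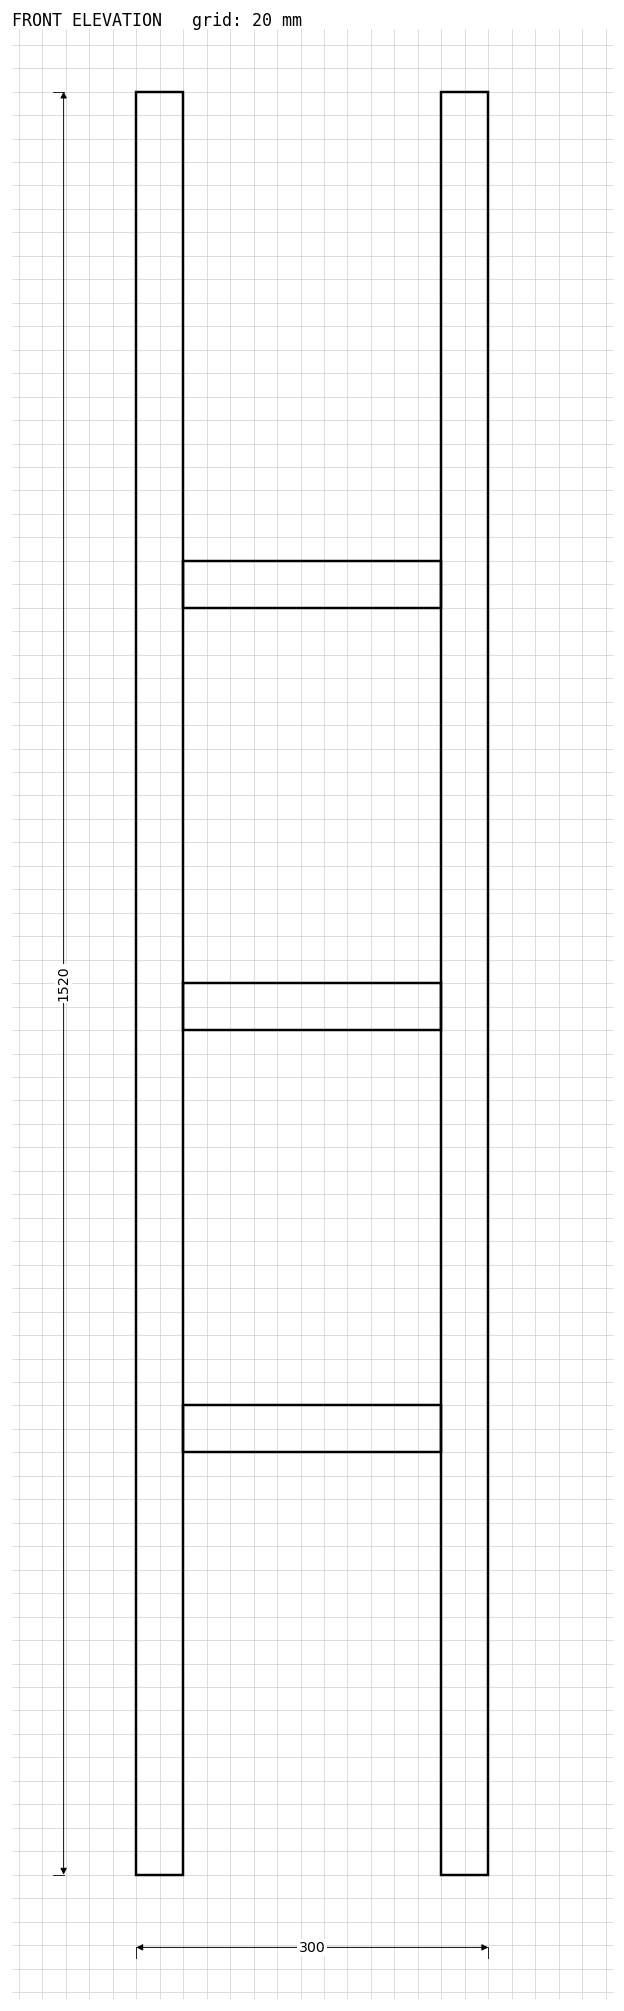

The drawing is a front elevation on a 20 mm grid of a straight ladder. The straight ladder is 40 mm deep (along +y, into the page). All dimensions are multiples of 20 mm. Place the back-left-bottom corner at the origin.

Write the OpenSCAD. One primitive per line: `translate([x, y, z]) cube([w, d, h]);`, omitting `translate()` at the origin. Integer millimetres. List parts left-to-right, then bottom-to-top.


cube([40, 40, 1520]);
translate([40, 0, 360]) cube([220, 40, 40]);
translate([40, 0, 720]) cube([220, 40, 40]);
translate([40, 0, 1080]) cube([220, 40, 40]);
translate([260, 0, 0]) cube([40, 40, 1520]);
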